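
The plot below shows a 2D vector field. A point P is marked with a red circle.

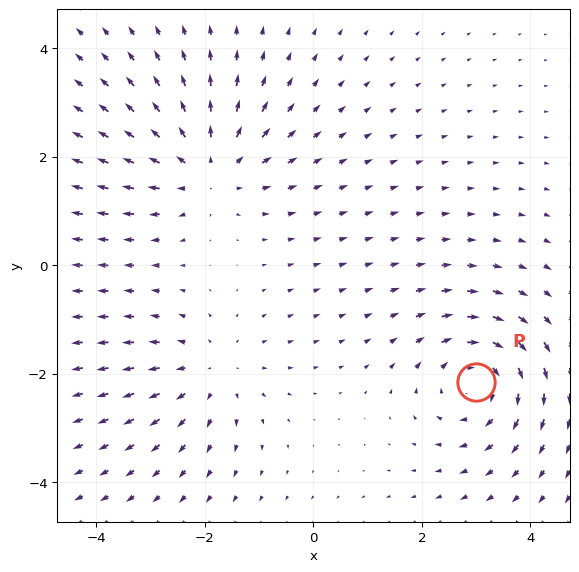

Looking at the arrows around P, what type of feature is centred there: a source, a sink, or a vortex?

At P (3.0, -2.2) the arrows circulate clockwise. Divergence ≈0, curl about -5 — near-zero divergence with nonzero curl is a vortex.

vortex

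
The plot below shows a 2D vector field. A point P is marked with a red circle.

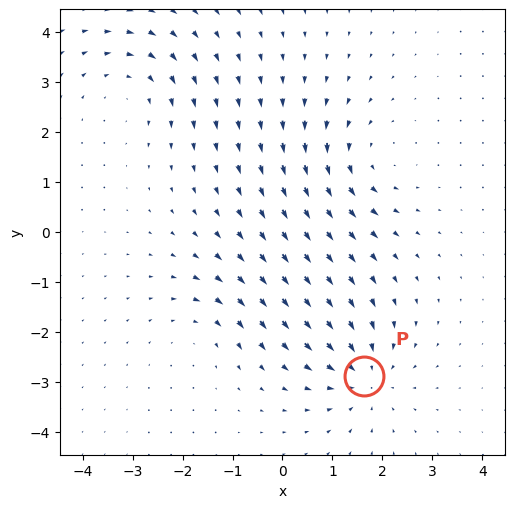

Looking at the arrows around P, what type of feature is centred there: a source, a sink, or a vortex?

sink

At P (1.6, -2.9) the arrows converge inward. Divergence about -5, curl ≈0 — negative divergence with near-zero curl is a sink.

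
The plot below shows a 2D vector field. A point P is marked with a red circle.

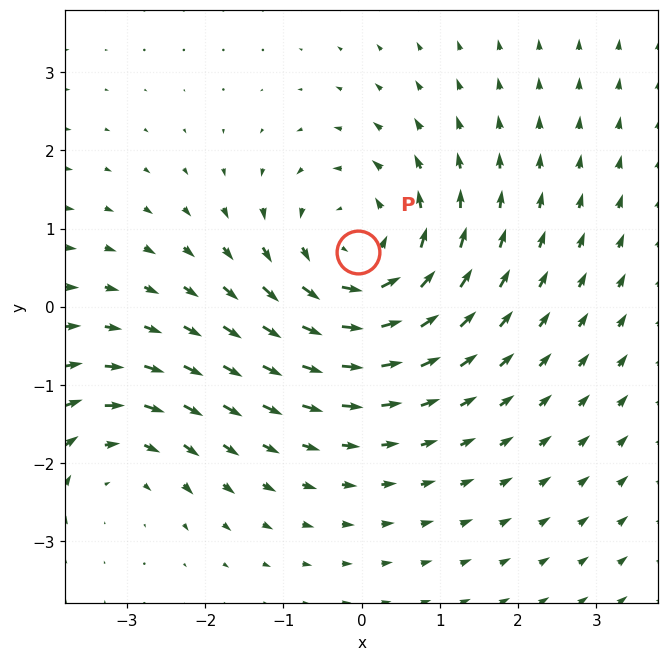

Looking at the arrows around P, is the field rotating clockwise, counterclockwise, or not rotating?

Near P at (-0.0, 0.7) the arrows circulate counterclockwise. The curl (z-component) there is about +3; positive curl means counterclockwise rotation.

counterclockwise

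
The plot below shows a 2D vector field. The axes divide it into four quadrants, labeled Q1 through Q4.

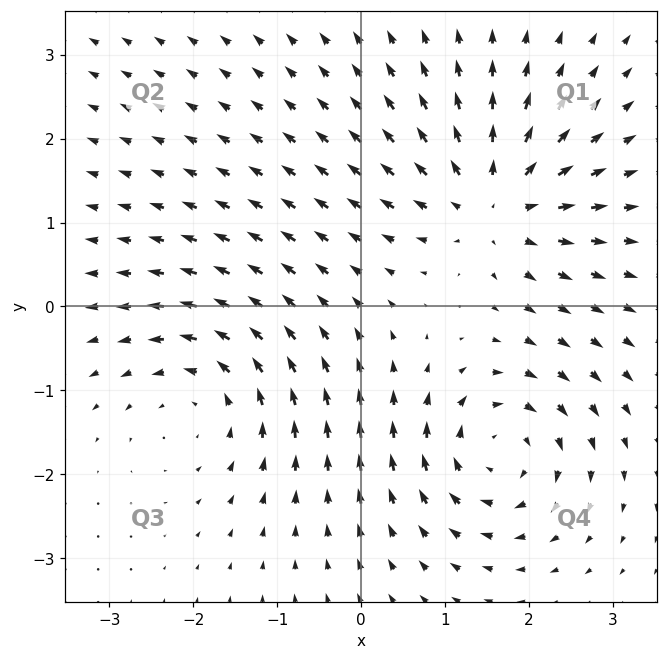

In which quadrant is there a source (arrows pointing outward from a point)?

Q1

The source sits at approximately (1.6, 1.2), which lies in quadrant Q1. The divergence there is about +5, positive as expected for a source.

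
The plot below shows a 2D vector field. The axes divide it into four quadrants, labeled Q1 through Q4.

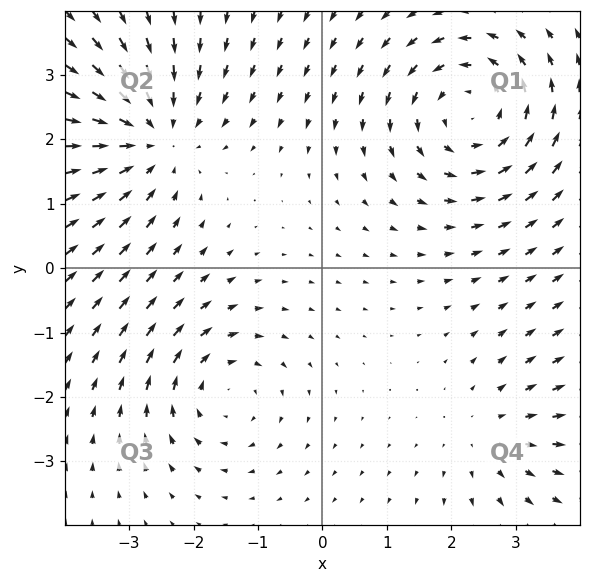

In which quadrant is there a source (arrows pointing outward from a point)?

The source sits at approximately (2.6, -2.6), which lies in quadrant Q4. The divergence there is about +2, positive as expected for a source.

Q4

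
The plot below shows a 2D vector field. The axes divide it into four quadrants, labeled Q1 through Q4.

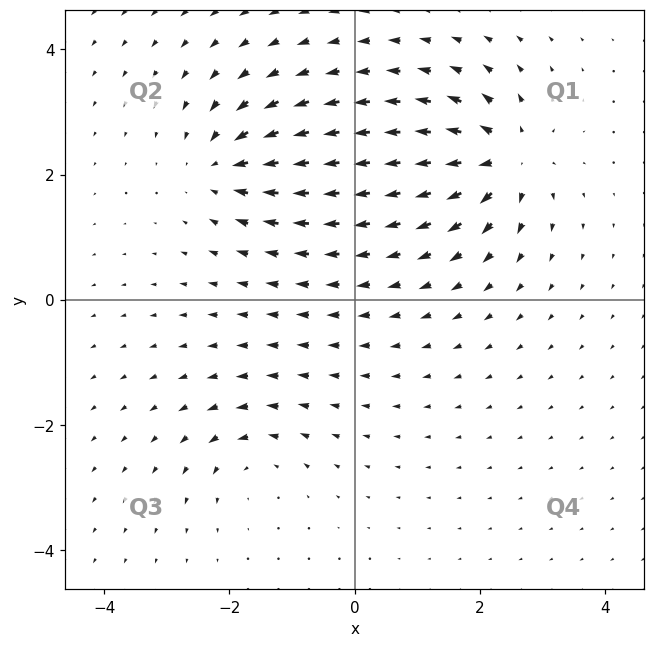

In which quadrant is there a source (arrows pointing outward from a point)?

Q1

The source sits at approximately (2.4, 2.3), which lies in quadrant Q1. The divergence there is about +7, positive as expected for a source.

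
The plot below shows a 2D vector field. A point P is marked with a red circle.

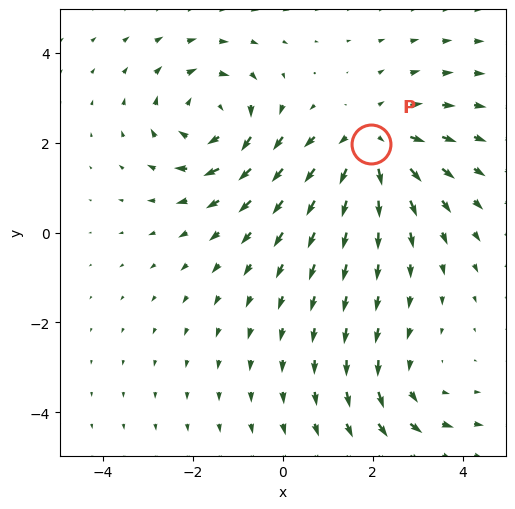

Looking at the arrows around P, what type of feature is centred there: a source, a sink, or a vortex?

At P (2.0, 2.0) the arrows spread outward. Divergence about +4, curl ≈0 — positive divergence with near-zero curl is a source.

source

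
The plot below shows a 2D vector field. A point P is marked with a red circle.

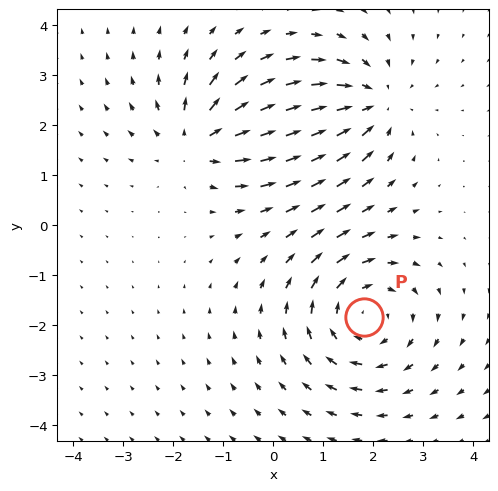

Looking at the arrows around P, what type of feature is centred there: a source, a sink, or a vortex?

At P (1.8, -1.9) the arrows circulate clockwise. Divergence ≈0, curl about -3 — near-zero divergence with nonzero curl is a vortex.

vortex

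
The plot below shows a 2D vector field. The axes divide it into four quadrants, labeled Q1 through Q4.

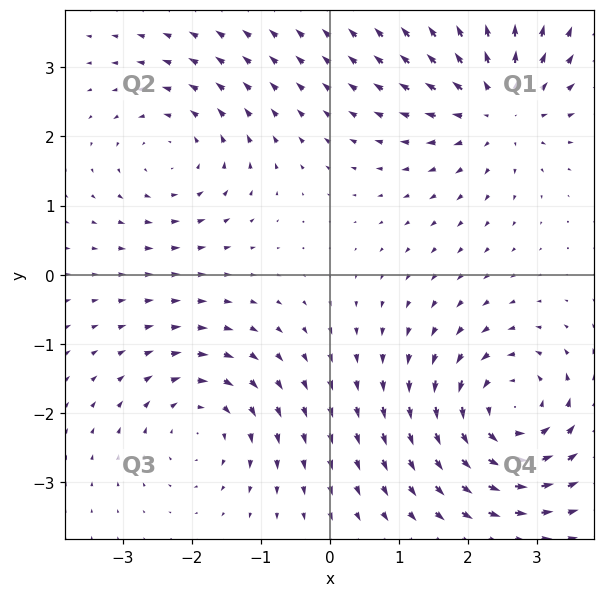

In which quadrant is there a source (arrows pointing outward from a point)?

The source sits at approximately (2.4, 2.4), which lies in quadrant Q1. The divergence there is about +4, positive as expected for a source.

Q1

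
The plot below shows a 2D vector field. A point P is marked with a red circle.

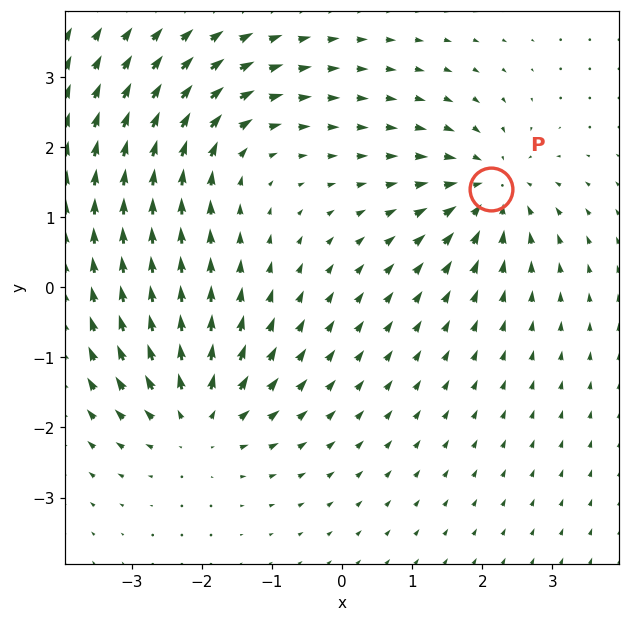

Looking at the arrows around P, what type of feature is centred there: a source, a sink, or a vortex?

sink

At P (2.1, 1.4) the arrows converge inward. Divergence about -4, curl ≈0 — negative divergence with near-zero curl is a sink.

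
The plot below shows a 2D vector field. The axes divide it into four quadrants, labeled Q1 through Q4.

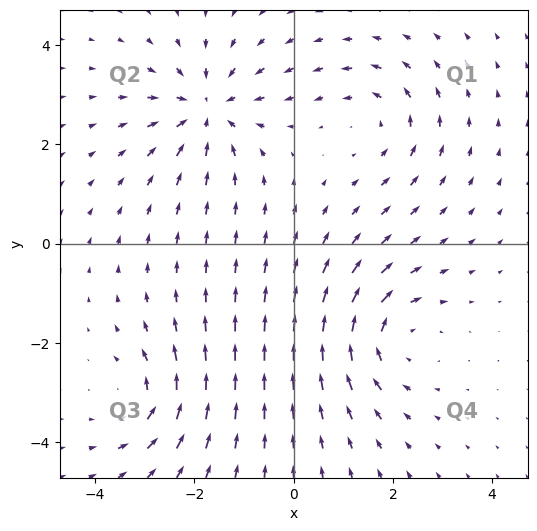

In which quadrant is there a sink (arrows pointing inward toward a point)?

The sink sits at approximately (-1.7, 2.7), which lies in quadrant Q2. The divergence there is about -5, negative as expected for a sink.

Q2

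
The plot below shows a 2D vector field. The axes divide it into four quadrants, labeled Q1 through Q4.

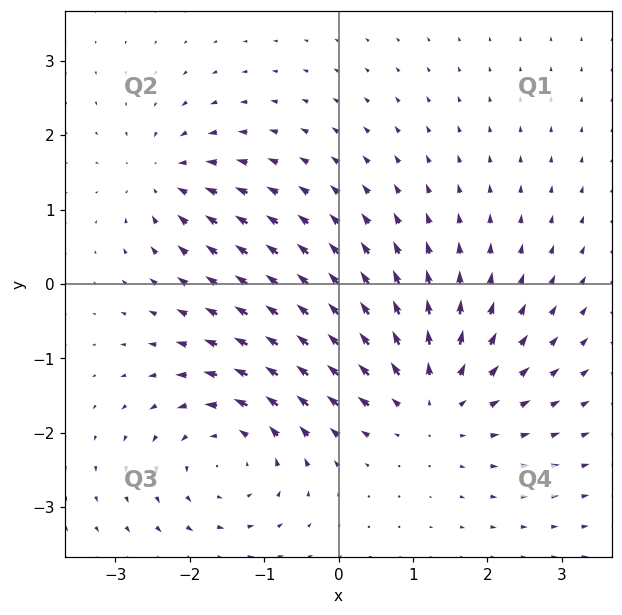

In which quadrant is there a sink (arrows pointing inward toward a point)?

The sink sits at approximately (-2.3, 1.4), which lies in quadrant Q2. The divergence there is about -4, negative as expected for a sink.

Q2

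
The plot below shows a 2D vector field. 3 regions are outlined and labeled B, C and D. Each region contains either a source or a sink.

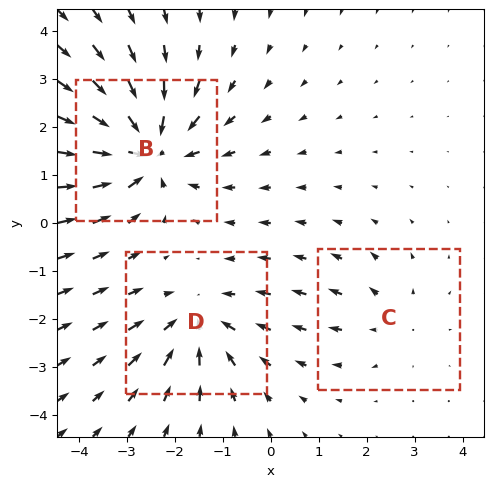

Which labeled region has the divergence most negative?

B

Divergence at each region's feature centre — B: about -5, C: about +2, D: about -3. Region B is most negative.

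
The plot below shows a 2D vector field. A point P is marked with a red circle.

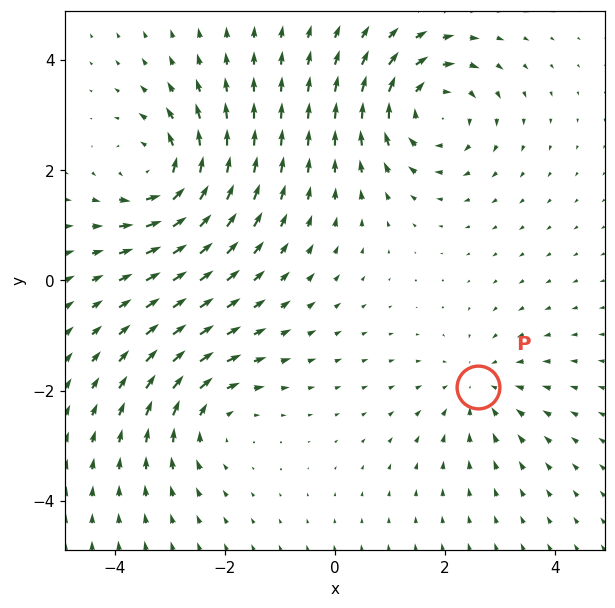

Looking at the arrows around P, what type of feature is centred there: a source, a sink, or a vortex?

At P (2.6, -1.9) the arrows converge inward. Divergence about -2, curl ≈0 — negative divergence with near-zero curl is a sink.

sink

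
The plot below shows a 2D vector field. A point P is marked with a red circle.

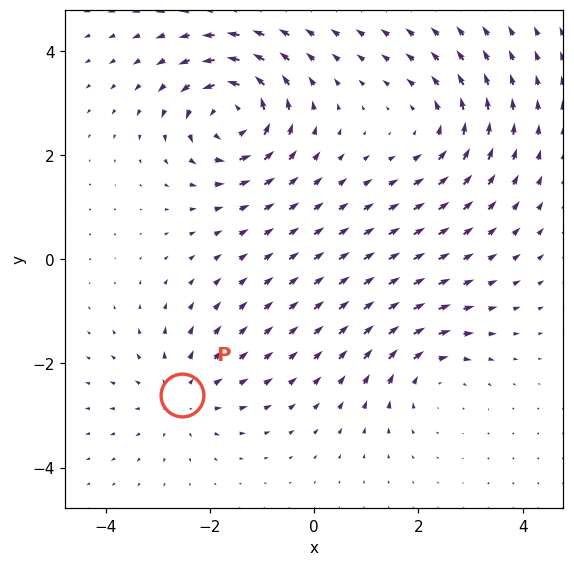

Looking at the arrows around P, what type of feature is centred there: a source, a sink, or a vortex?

source

At P (-2.5, -2.6) the arrows spread outward. Divergence about +3, curl ≈0 — positive divergence with near-zero curl is a source.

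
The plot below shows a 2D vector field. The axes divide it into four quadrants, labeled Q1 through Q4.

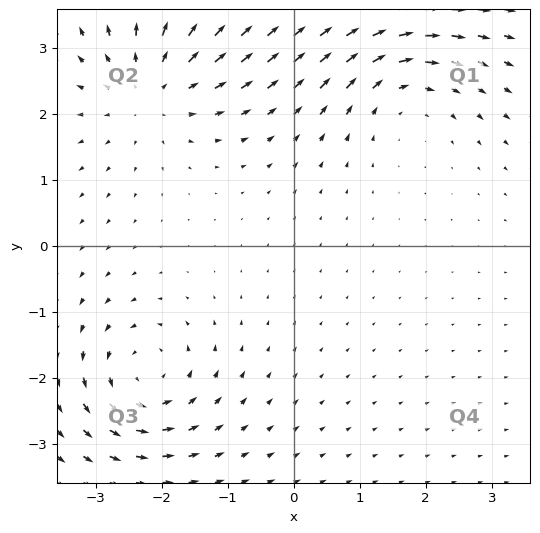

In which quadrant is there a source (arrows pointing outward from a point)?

The source sits at approximately (-2.1, 2.4), which lies in quadrant Q2. The divergence there is about +3, positive as expected for a source.

Q2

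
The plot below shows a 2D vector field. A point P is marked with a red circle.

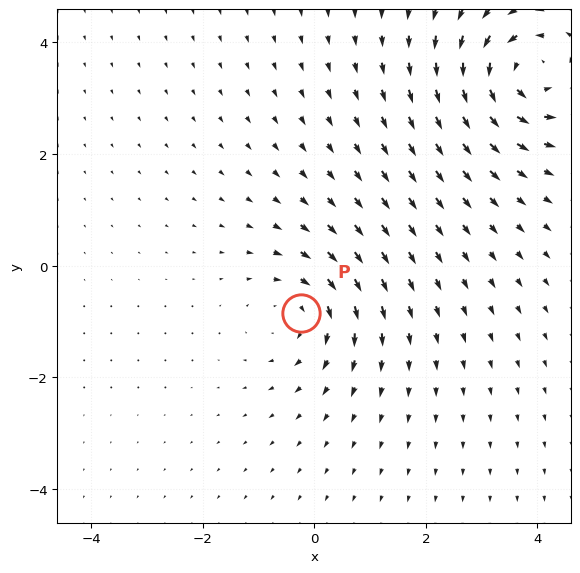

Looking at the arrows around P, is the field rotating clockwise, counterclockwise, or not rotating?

clockwise

Near P at (-0.2, -0.8) the arrows circulate clockwise. The curl (z-component) there is about -4; negative curl means clockwise rotation.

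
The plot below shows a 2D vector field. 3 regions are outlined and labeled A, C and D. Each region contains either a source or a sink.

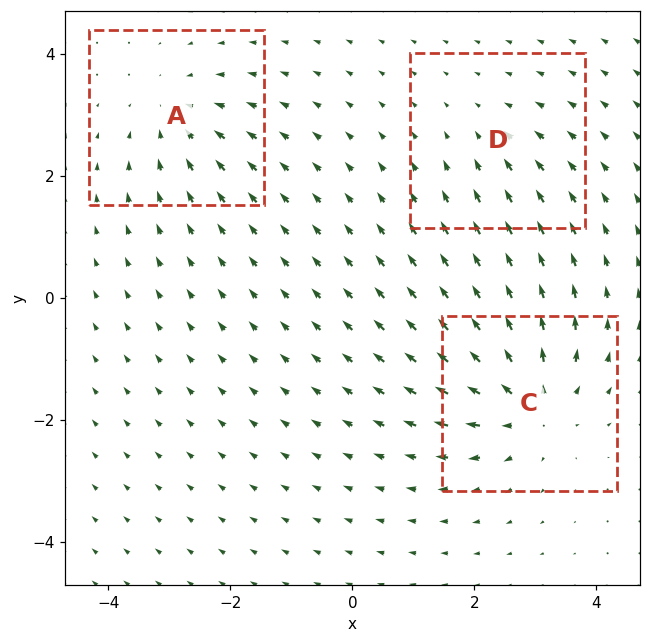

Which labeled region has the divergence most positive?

C

Divergence at each region's feature centre — A: about -3, C: about +5, D: about -2. Region C is most positive.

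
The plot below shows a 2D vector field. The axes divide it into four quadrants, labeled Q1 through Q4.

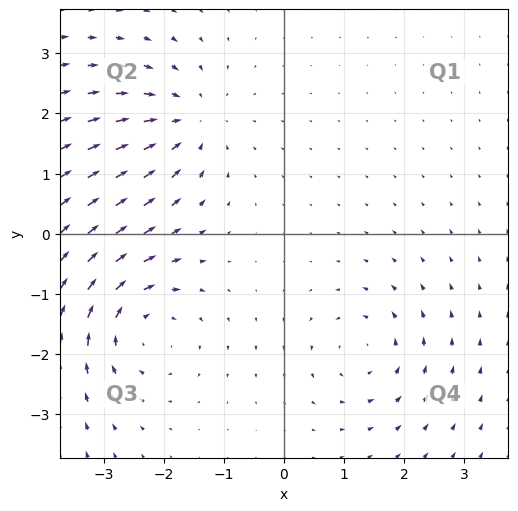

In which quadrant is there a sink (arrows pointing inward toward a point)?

The sink sits at approximately (-1.6, 1.9), which lies in quadrant Q2. The divergence there is about -4, negative as expected for a sink.

Q2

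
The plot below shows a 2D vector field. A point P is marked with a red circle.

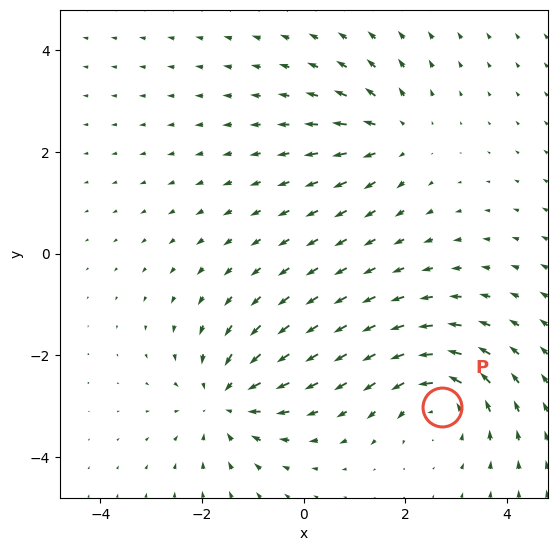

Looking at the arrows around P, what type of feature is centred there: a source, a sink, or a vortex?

At P (2.7, -3.0) the arrows circulate counterclockwise. Divergence ≈0, curl about +4 — near-zero divergence with nonzero curl is a vortex.

vortex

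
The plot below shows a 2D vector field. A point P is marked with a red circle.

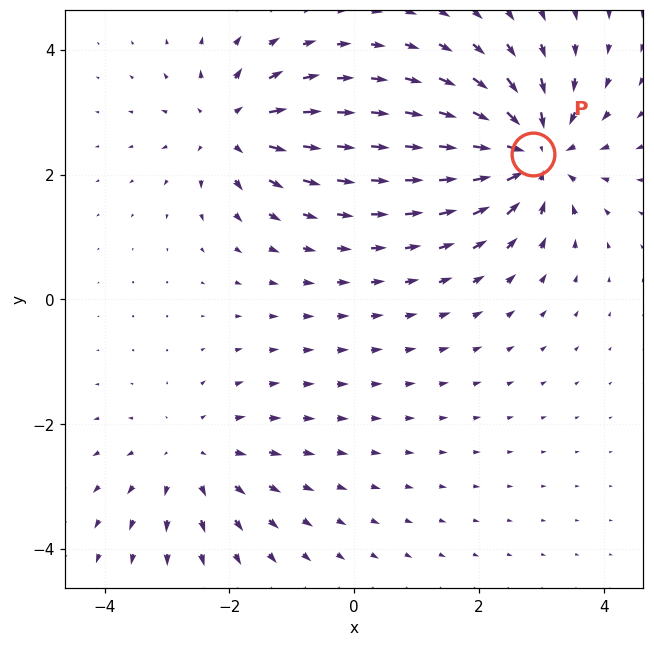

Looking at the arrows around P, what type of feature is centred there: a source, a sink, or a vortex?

At P (2.9, 2.3) the arrows converge inward. Divergence about -6, curl ≈0 — negative divergence with near-zero curl is a sink.

sink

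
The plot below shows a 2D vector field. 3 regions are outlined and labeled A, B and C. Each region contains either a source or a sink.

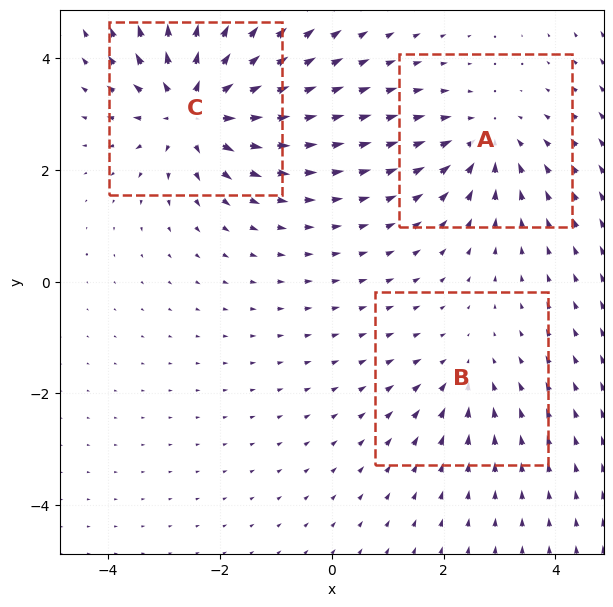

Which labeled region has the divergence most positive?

Divergence at each region's feature centre — A: about -3, B: about -2, C: about +5. Region C is most positive.

C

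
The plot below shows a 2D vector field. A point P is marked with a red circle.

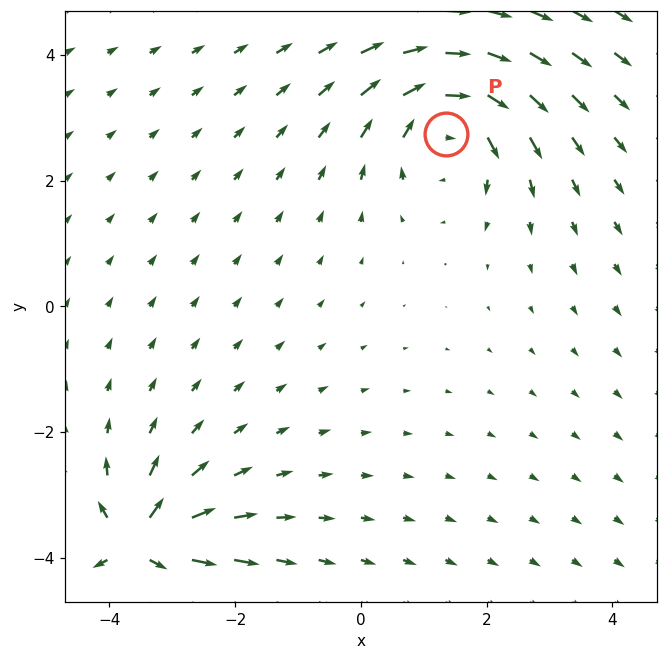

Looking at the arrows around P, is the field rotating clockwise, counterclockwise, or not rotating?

Near P at (1.3, 2.7) the arrows circulate clockwise. The curl (z-component) there is about -5; negative curl means clockwise rotation.

clockwise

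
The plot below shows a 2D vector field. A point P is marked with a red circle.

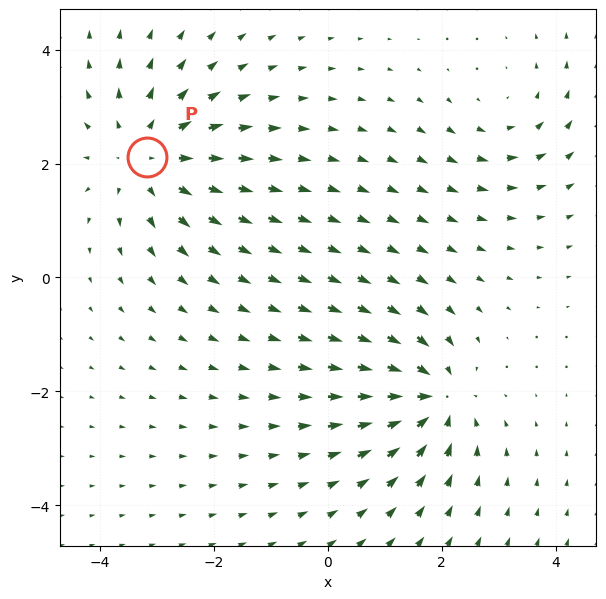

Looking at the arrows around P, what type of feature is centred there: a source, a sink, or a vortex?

At P (-3.2, 2.1) the arrows spread outward. Divergence about +4, curl ≈0 — positive divergence with near-zero curl is a source.

source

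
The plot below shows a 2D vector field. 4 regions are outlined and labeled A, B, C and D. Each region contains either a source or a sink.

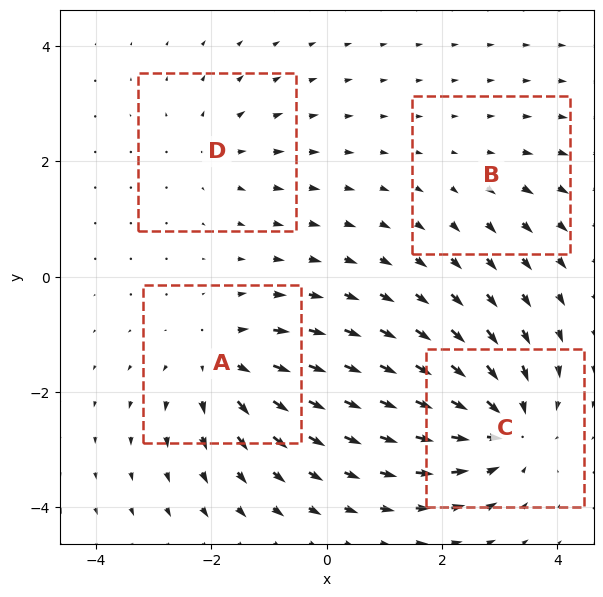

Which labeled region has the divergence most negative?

Divergence at each region's feature centre — A: about +5, B: about +2, C: about -6, D: about +3. Region C is most negative.

C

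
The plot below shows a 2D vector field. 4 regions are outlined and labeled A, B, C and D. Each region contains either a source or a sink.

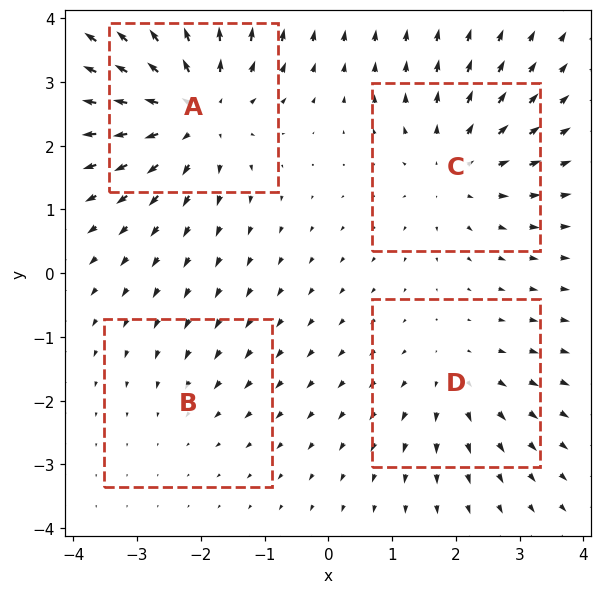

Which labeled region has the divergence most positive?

Divergence at each region's feature centre — A: about +6, B: about -2, C: about +4, D: about +3. Region A is most positive.

A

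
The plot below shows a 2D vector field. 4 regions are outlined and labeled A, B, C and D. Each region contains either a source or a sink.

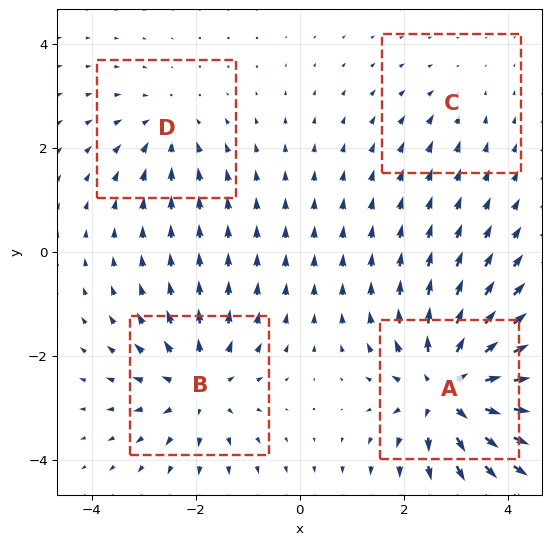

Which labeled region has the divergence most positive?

Divergence at each region's feature centre — A: about +8, B: about +5, C: about -2, D: about -3. Region A is most positive.

A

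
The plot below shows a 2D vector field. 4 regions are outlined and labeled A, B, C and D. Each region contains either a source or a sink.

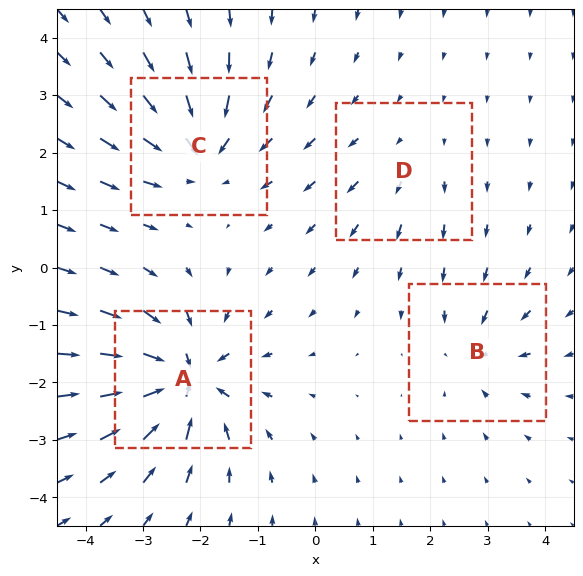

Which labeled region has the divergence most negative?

A

Divergence at each region's feature centre — A: about -9, B: about -4, C: about -6, D: about +2. Region A is most negative.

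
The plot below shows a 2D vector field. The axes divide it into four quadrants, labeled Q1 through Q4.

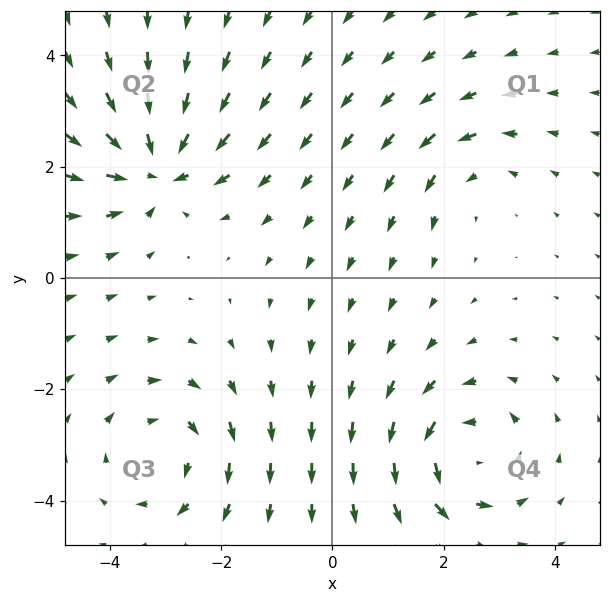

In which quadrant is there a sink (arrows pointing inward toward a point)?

The sink sits at approximately (-3.2, 2.0), which lies in quadrant Q2. The divergence there is about -6, negative as expected for a sink.

Q2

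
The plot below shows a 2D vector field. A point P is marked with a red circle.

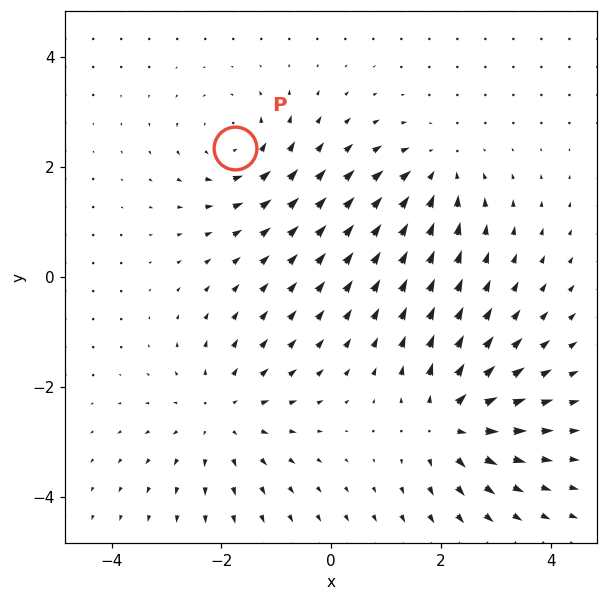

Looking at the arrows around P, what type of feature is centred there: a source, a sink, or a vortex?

vortex

At P (-1.8, 2.3) the arrows circulate counterclockwise. Divergence ≈0, curl about +4 — near-zero divergence with nonzero curl is a vortex.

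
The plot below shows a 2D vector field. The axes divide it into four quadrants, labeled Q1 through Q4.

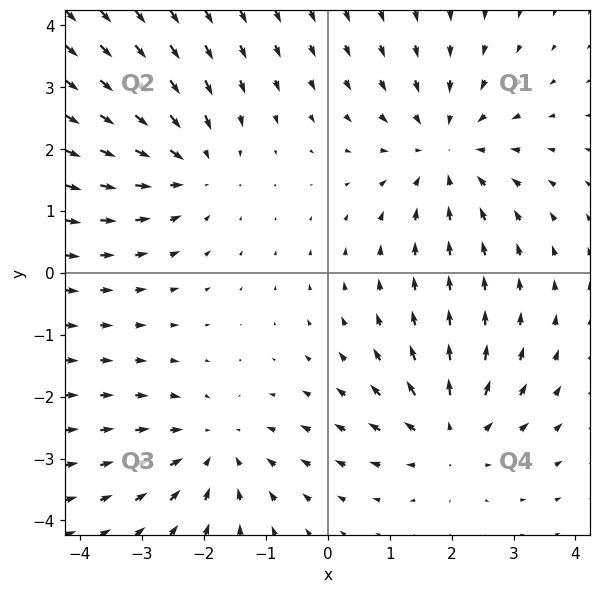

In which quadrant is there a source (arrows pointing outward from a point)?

The source sits at approximately (2.0, -2.6), which lies in quadrant Q4. The divergence there is about +4, positive as expected for a source.

Q4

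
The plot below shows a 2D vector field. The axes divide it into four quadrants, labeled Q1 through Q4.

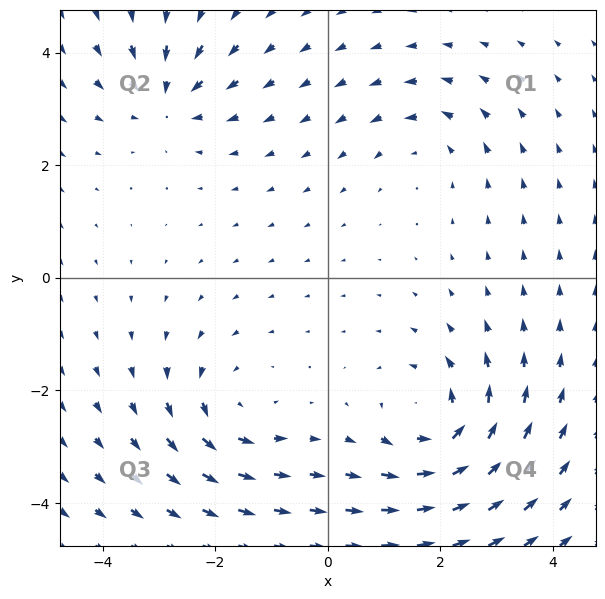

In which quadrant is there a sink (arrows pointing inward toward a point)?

The sink sits at approximately (-2.9, 3.2), which lies in quadrant Q2. The divergence there is about -4, negative as expected for a sink.

Q2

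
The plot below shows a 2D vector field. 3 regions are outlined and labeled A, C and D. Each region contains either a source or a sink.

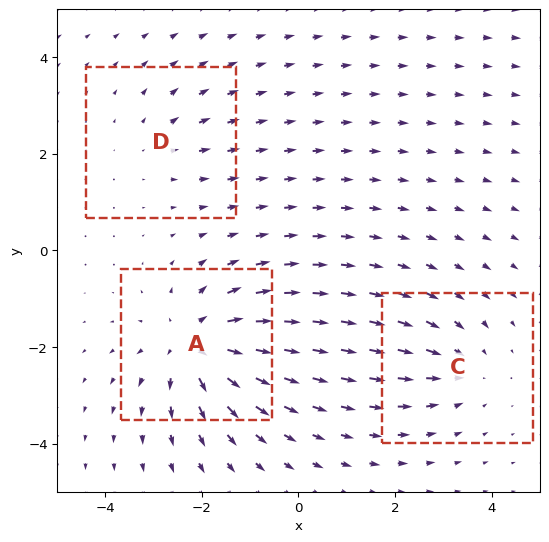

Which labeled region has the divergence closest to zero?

D

Divergence at each region's feature centre — A: about +5, C: about -3, D: about +2. Region D is closest to zero.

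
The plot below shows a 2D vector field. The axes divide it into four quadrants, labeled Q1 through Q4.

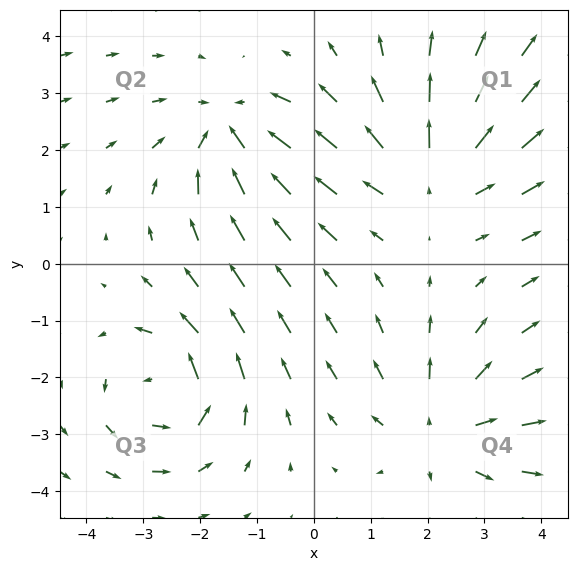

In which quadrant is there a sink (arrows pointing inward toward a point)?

The sink sits at approximately (-1.5, 2.3), which lies in quadrant Q2. The divergence there is about -4, negative as expected for a sink.

Q2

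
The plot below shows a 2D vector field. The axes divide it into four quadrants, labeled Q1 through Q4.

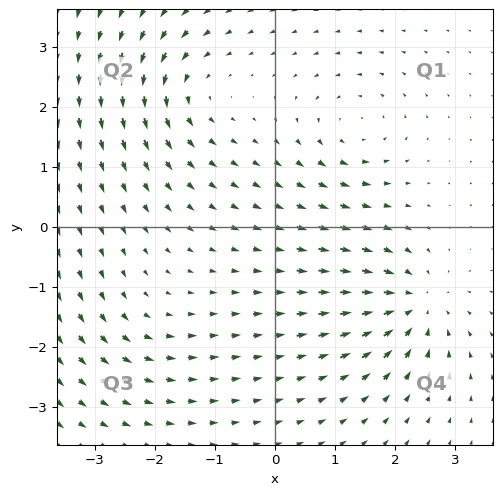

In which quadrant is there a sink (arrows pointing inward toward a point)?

The sink sits at approximately (2.3, -1.3), which lies in quadrant Q4. The divergence there is about -6, negative as expected for a sink.

Q4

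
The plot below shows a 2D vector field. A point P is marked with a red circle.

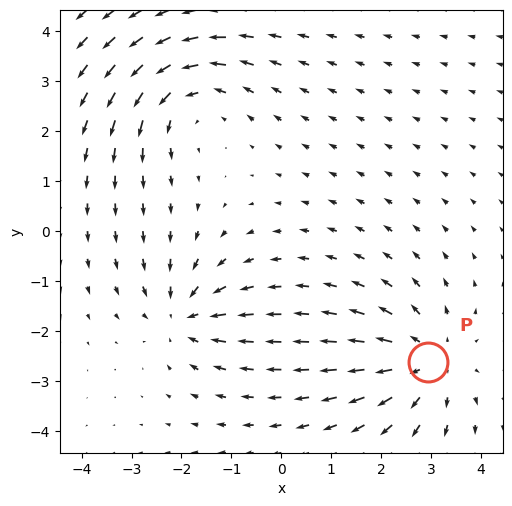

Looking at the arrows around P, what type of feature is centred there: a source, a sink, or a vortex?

source

At P (2.9, -2.6) the arrows spread outward. Divergence about +3, curl ≈0 — positive divergence with near-zero curl is a source.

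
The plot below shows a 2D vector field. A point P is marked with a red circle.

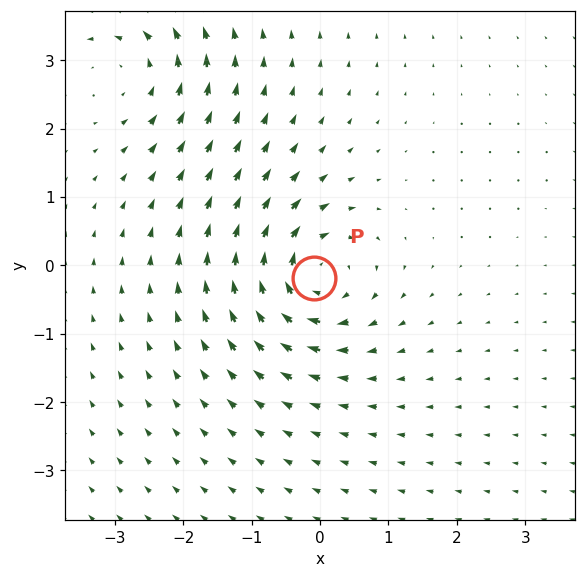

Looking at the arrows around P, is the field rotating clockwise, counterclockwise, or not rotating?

clockwise

Near P at (-0.1, -0.2) the arrows circulate clockwise. The curl (z-component) there is about -4; negative curl means clockwise rotation.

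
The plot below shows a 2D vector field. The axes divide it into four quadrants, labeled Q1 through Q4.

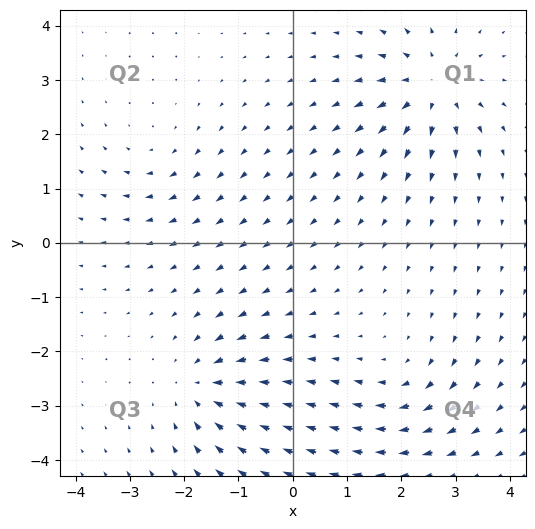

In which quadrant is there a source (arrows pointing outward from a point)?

The source sits at approximately (2.6, 2.9), which lies in quadrant Q1. The divergence there is about +5, positive as expected for a source.

Q1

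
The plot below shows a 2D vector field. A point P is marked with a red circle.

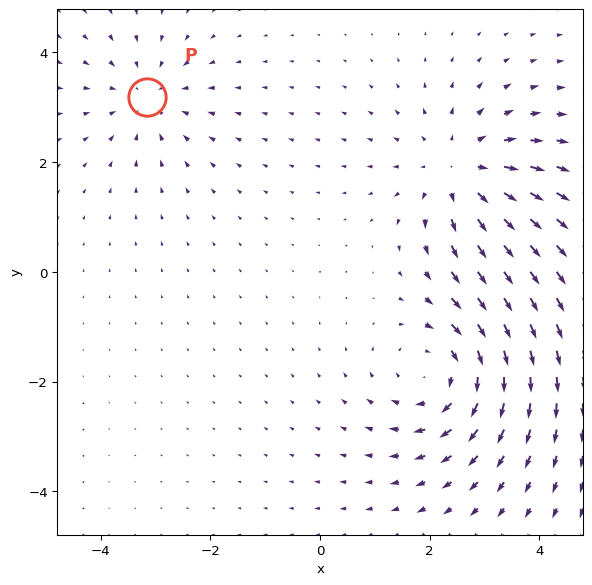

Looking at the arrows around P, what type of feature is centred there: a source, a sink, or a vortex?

sink

At P (-3.2, 3.2) the arrows converge inward. Divergence about -3, curl ≈0 — negative divergence with near-zero curl is a sink.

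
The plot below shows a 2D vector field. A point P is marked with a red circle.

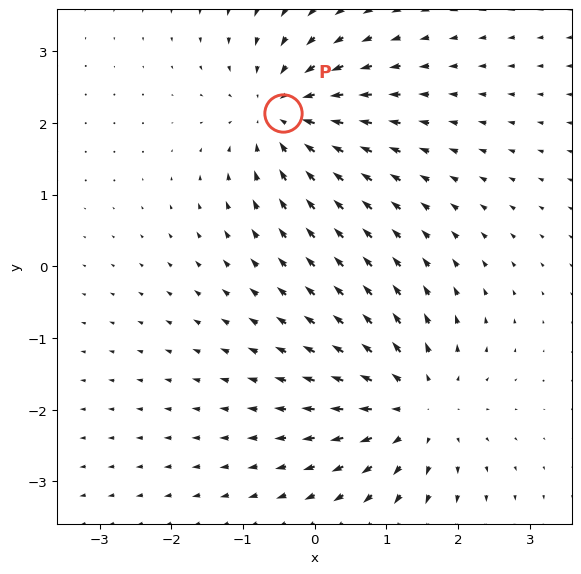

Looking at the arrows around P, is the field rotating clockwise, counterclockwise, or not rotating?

Near P at (-0.4, 2.1) the arrows show no circulation. The curl there is ≈0.

not rotating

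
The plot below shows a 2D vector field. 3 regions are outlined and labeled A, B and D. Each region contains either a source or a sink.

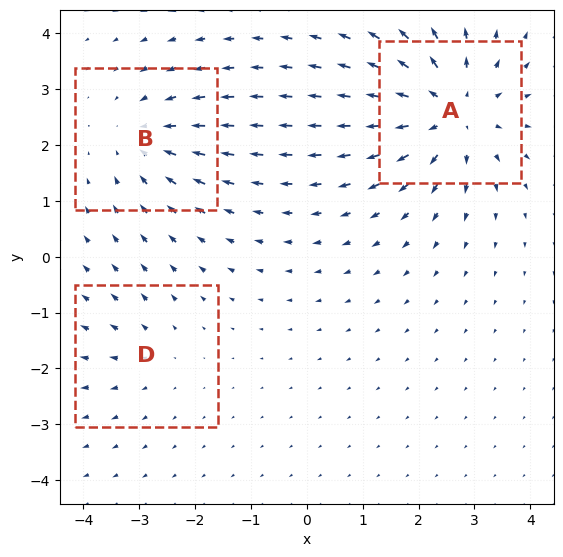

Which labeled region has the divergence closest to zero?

Divergence at each region's feature centre — A: about +4, B: about -3, D: about +2. Region D is closest to zero.

D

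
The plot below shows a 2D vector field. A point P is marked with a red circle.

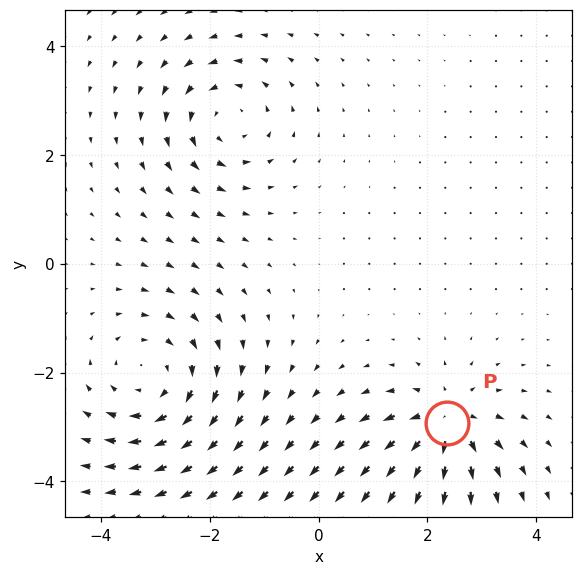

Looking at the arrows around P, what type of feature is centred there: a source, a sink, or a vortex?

source

At P (2.4, -2.9) the arrows spread outward. Divergence about +5, curl ≈0 — positive divergence with near-zero curl is a source.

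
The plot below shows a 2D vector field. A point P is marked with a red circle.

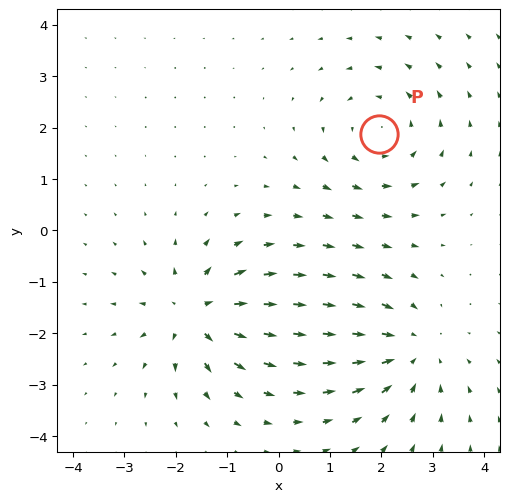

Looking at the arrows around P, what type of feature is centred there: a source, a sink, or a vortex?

vortex

At P (2.0, 1.9) the arrows circulate counterclockwise. Divergence ≈0, curl about +4 — near-zero divergence with nonzero curl is a vortex.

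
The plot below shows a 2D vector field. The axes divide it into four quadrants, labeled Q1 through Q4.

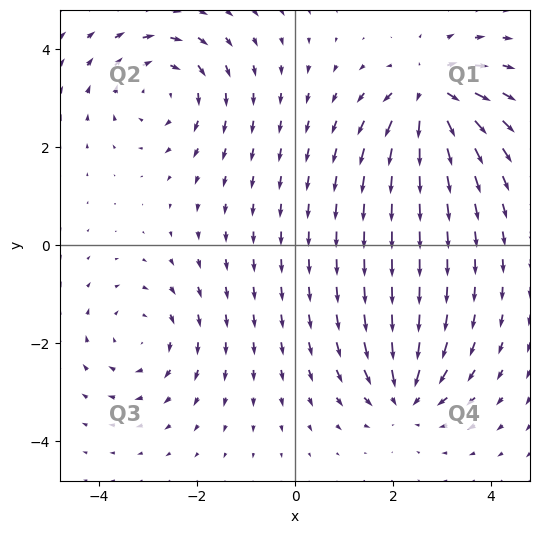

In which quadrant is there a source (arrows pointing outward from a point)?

Q1

The source sits at approximately (2.8, 3.1), which lies in quadrant Q1. The divergence there is about +7, positive as expected for a source.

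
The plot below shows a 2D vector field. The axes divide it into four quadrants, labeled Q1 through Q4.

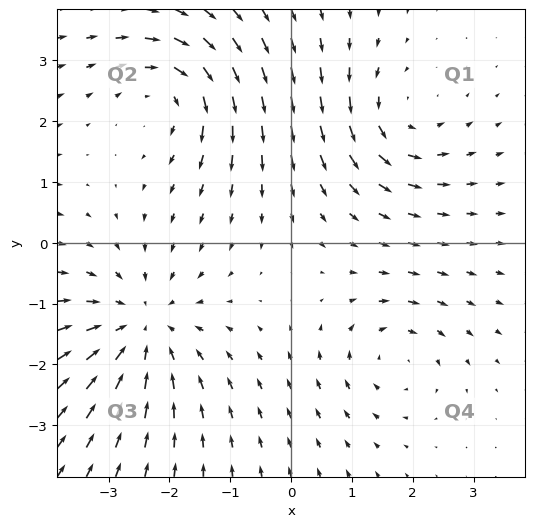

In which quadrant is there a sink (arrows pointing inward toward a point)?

The sink sits at approximately (-2.5, -1.4), which lies in quadrant Q3. The divergence there is about -4, negative as expected for a sink.

Q3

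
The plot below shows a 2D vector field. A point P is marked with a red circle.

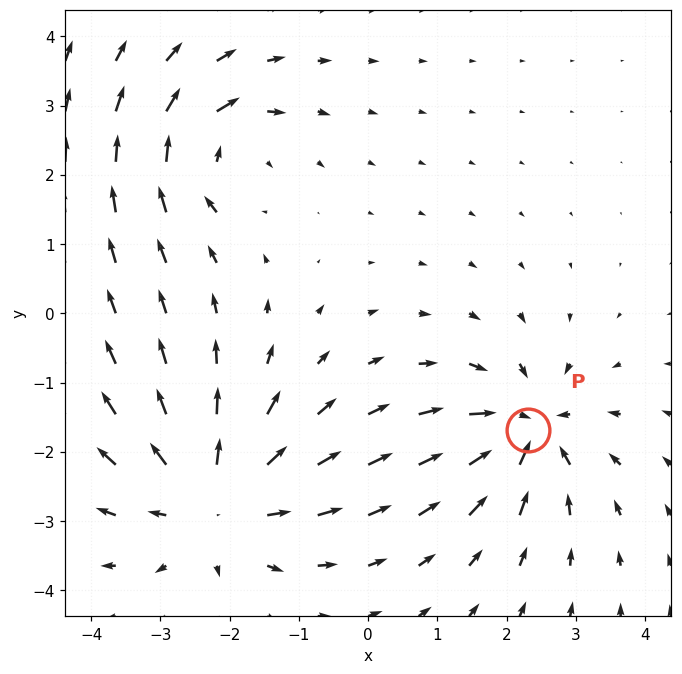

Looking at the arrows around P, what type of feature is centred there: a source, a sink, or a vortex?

At P (2.3, -1.7) the arrows converge inward. Divergence about -5, curl ≈0 — negative divergence with near-zero curl is a sink.

sink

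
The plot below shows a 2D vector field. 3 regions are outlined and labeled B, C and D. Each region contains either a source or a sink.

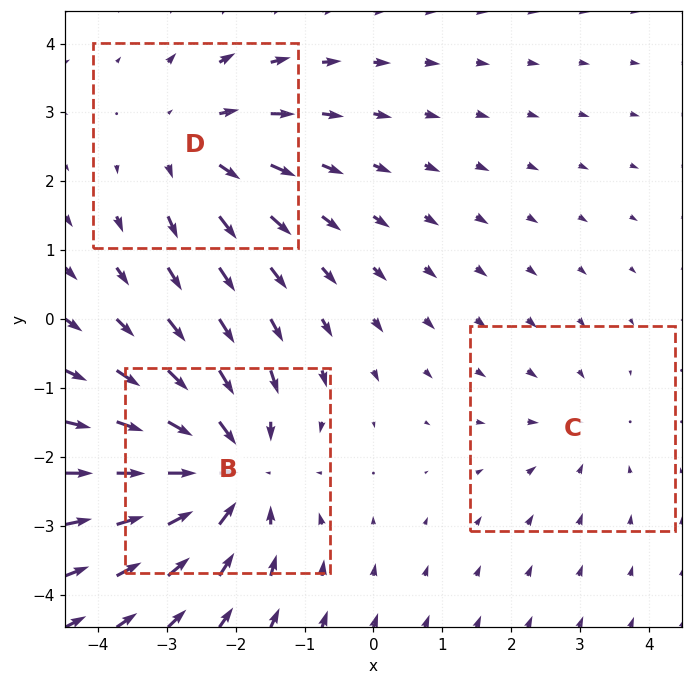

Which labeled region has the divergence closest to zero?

C

Divergence at each region's feature centre — B: about -4, C: about -2, D: about +3. Region C is closest to zero.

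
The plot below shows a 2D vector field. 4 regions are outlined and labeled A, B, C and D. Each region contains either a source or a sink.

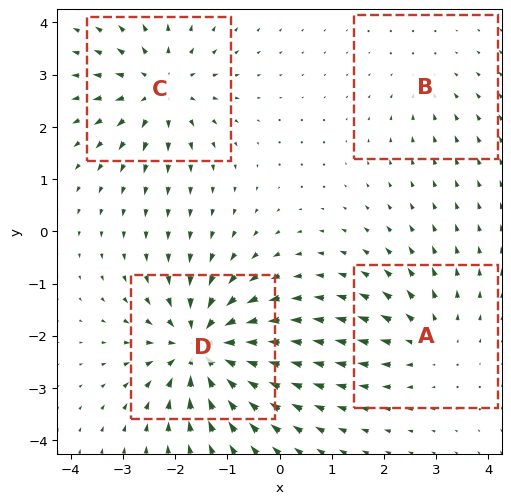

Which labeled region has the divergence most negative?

Divergence at each region's feature centre — A: about +4, B: about -2, C: about +6, D: about -8. Region D is most negative.

D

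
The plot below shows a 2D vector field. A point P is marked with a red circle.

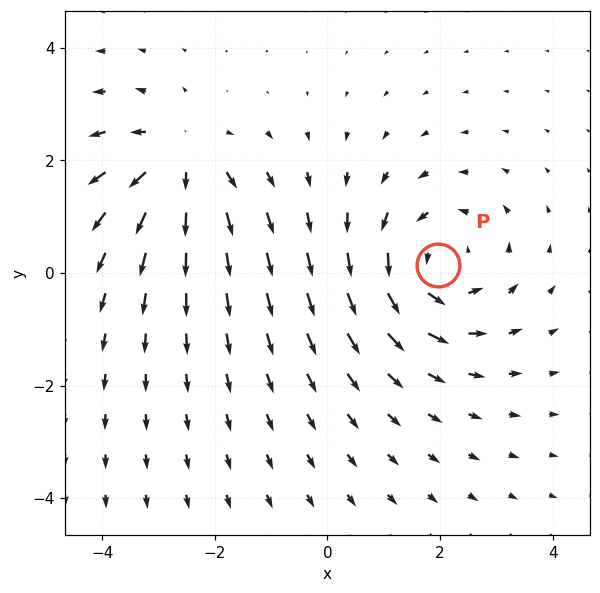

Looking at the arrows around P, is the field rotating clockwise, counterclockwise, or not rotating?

counterclockwise

Near P at (2.0, 0.1) the arrows circulate counterclockwise. The curl (z-component) there is about +3; positive curl means counterclockwise rotation.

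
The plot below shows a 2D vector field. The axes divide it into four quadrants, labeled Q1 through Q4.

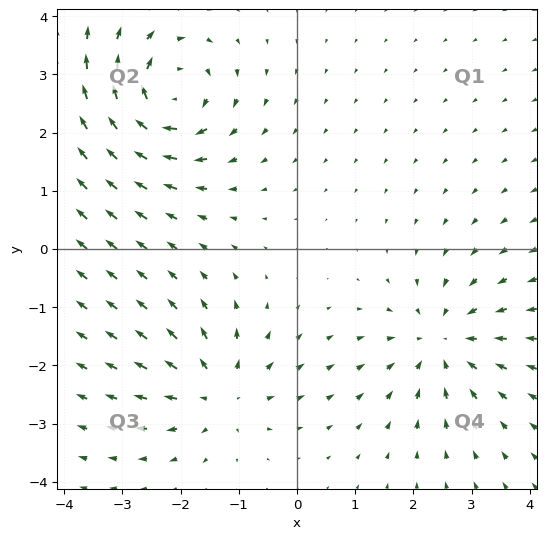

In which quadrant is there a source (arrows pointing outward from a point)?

The source sits at approximately (-1.3, -2.5), which lies in quadrant Q3. The divergence there is about +4, positive as expected for a source.

Q3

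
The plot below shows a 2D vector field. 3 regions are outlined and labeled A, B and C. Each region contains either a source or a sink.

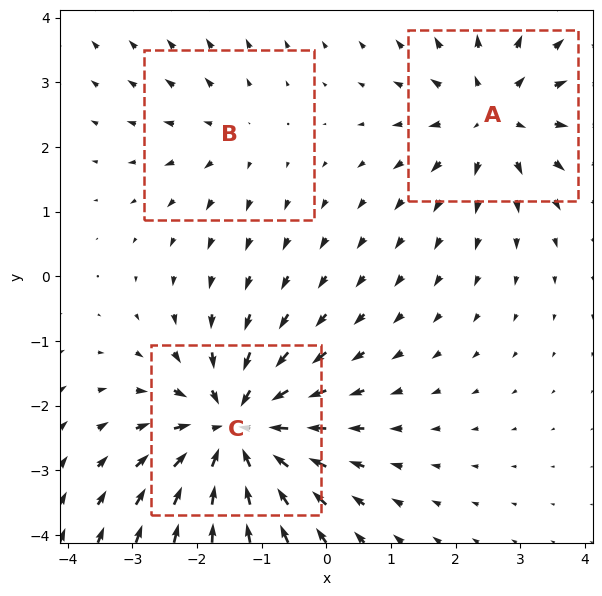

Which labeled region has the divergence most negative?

C

Divergence at each region's feature centre — A: about +4, B: about +2, C: about -5. Region C is most negative.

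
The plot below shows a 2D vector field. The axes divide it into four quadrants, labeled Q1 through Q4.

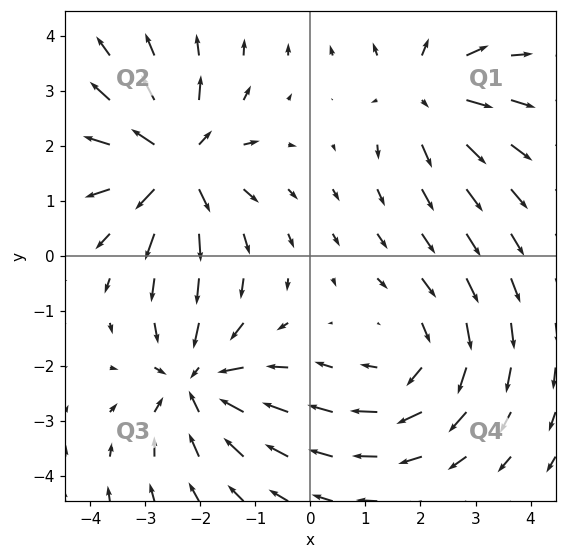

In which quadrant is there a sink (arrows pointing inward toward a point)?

The sink sits at approximately (-2.1, -2.3), which lies in quadrant Q3. The divergence there is about -5, negative as expected for a sink.

Q3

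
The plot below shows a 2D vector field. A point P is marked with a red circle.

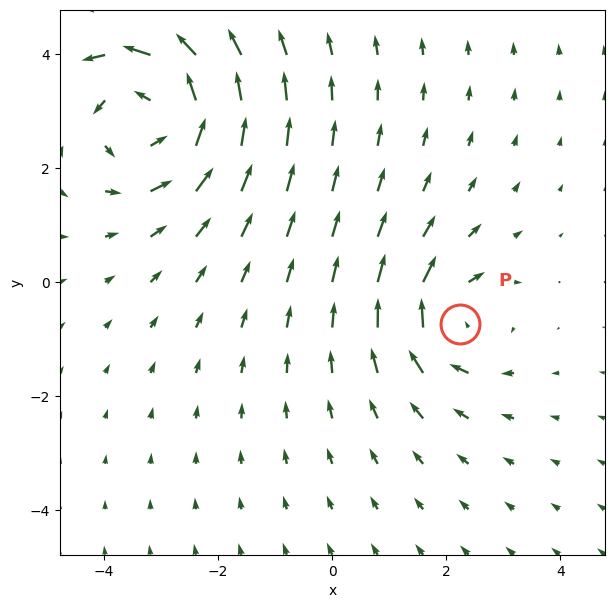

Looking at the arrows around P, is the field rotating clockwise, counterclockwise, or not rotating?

clockwise

Near P at (2.2, -0.7) the arrows circulate clockwise. The curl (z-component) there is about -4; negative curl means clockwise rotation.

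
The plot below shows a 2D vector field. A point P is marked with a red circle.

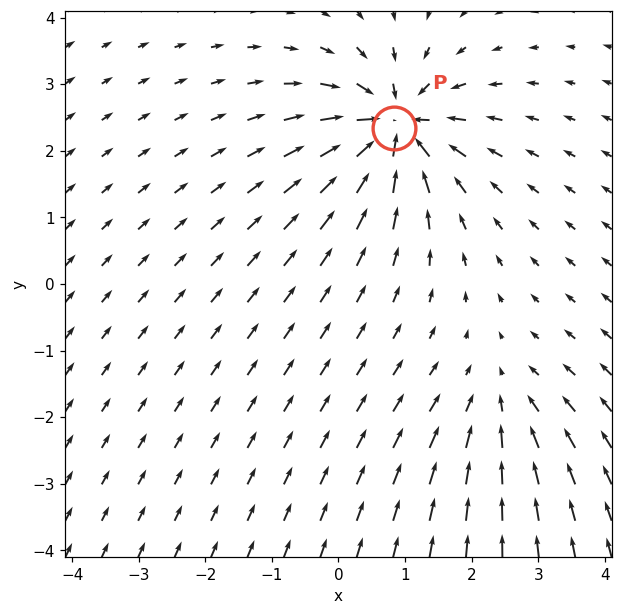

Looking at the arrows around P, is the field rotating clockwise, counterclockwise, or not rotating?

Near P at (0.8, 2.3) the arrows show no circulation. The curl there is ≈0.

not rotating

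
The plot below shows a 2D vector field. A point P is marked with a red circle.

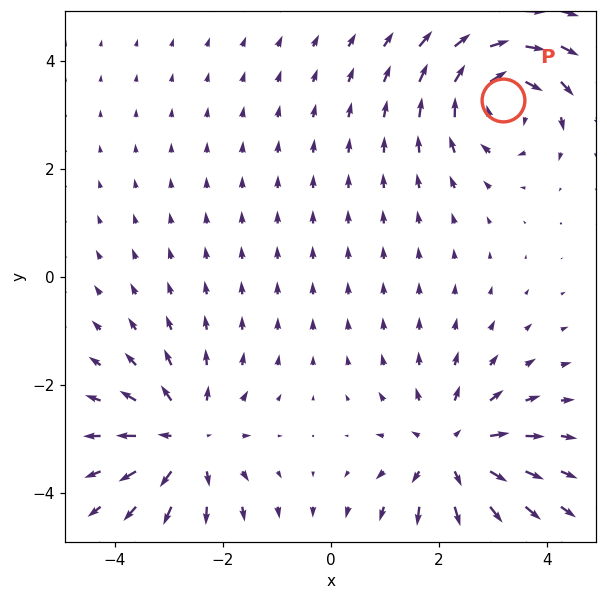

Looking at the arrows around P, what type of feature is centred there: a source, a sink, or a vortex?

vortex

At P (3.2, 3.3) the arrows circulate clockwise. Divergence ≈0, curl about -4 — near-zero divergence with nonzero curl is a vortex.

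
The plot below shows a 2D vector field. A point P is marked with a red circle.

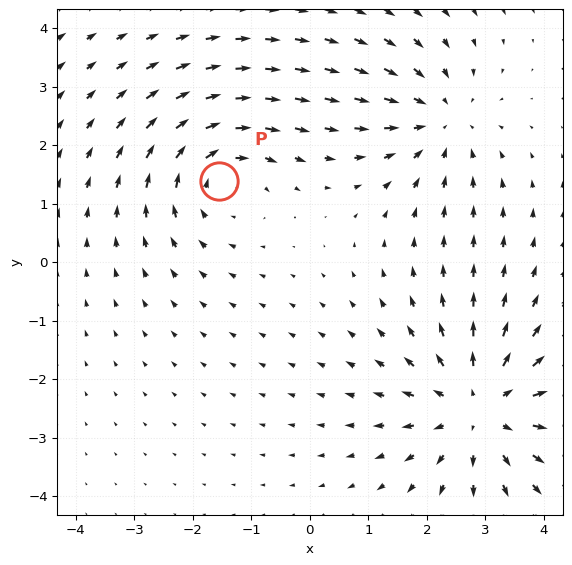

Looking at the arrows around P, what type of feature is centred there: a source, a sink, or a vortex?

vortex

At P (-1.5, 1.4) the arrows circulate clockwise. Divergence ≈0, curl about -3 — near-zero divergence with nonzero curl is a vortex.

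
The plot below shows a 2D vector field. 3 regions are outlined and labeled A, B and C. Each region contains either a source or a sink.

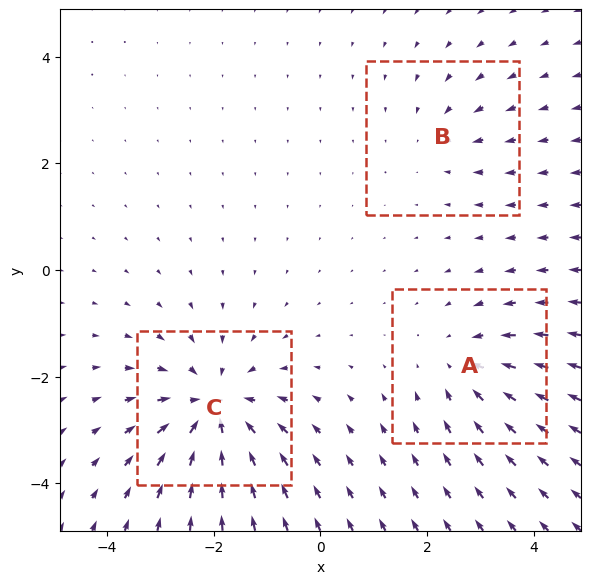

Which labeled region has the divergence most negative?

C

Divergence at each region's feature centre — A: about -3, B: about -2, C: about -5. Region C is most negative.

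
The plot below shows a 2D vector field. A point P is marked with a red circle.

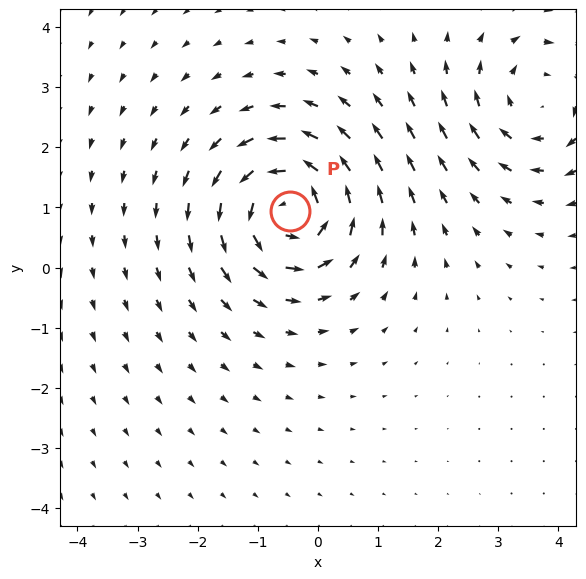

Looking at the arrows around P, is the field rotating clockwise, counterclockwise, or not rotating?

Near P at (-0.5, 0.9) the arrows circulate counterclockwise. The curl (z-component) there is about +5; positive curl means counterclockwise rotation.

counterclockwise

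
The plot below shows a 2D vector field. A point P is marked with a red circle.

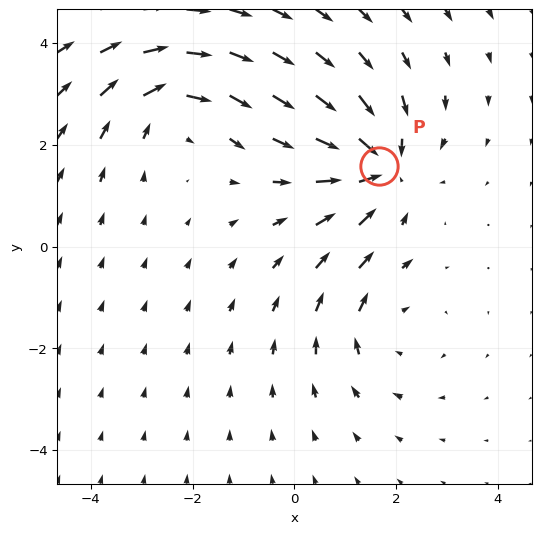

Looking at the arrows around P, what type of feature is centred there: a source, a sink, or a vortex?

At P (1.7, 1.6) the arrows converge inward. Divergence about -5, curl ≈0 — negative divergence with near-zero curl is a sink.

sink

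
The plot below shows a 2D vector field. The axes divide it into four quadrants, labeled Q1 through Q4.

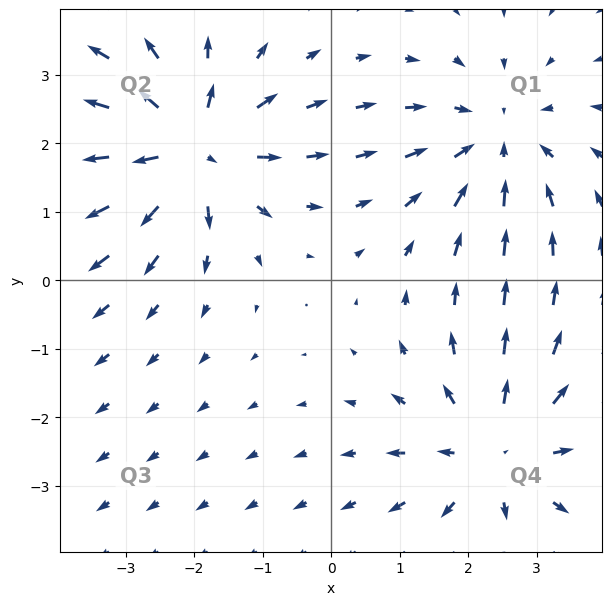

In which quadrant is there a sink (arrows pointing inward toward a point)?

Q1

The sink sits at approximately (2.4, 2.0), which lies in quadrant Q1. The divergence there is about -3, negative as expected for a sink.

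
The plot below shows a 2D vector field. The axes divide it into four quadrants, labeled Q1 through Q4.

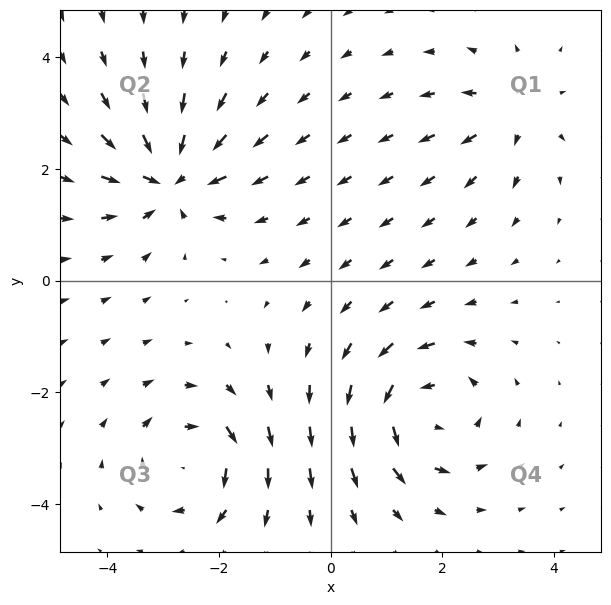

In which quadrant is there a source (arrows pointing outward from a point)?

Q1

The source sits at approximately (3.3, 3.0), which lies in quadrant Q1. The divergence there is about +4, positive as expected for a source.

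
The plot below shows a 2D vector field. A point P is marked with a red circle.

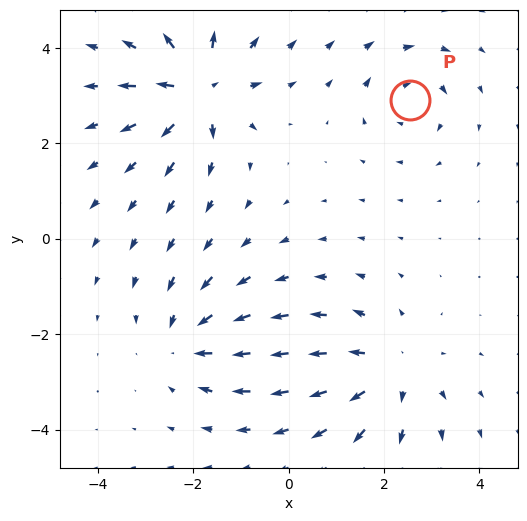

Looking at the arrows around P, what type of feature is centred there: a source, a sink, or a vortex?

vortex

At P (2.6, 2.9) the arrows circulate clockwise. Divergence ≈0, curl about -4 — near-zero divergence with nonzero curl is a vortex.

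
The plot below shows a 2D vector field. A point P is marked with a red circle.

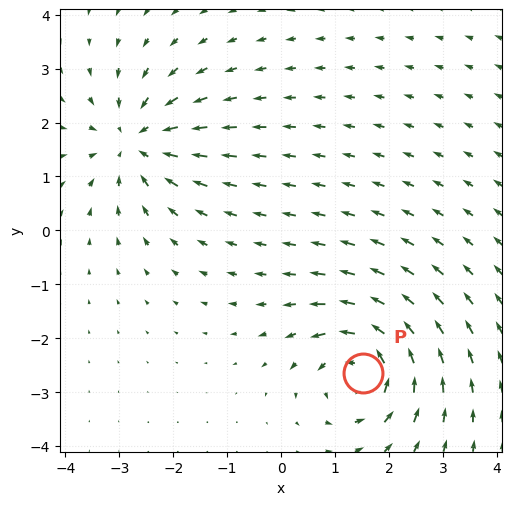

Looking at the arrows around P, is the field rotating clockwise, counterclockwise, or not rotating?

Near P at (1.5, -2.6) the arrows circulate counterclockwise. The curl (z-component) there is about +6; positive curl means counterclockwise rotation.

counterclockwise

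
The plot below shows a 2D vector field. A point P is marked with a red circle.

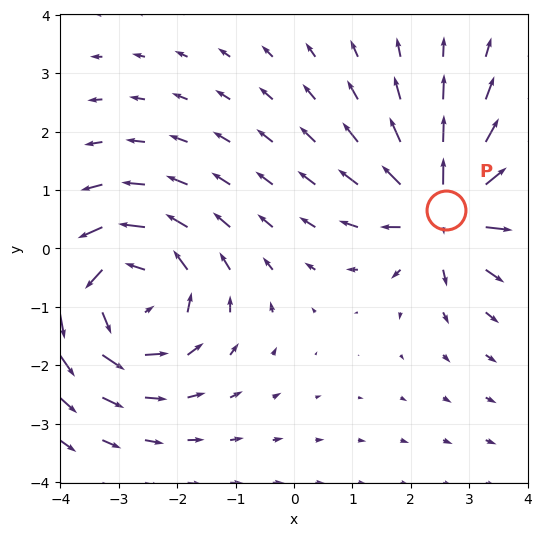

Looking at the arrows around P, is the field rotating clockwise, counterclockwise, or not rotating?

Near P at (2.6, 0.7) the arrows show no circulation. The curl there is ≈0.

not rotating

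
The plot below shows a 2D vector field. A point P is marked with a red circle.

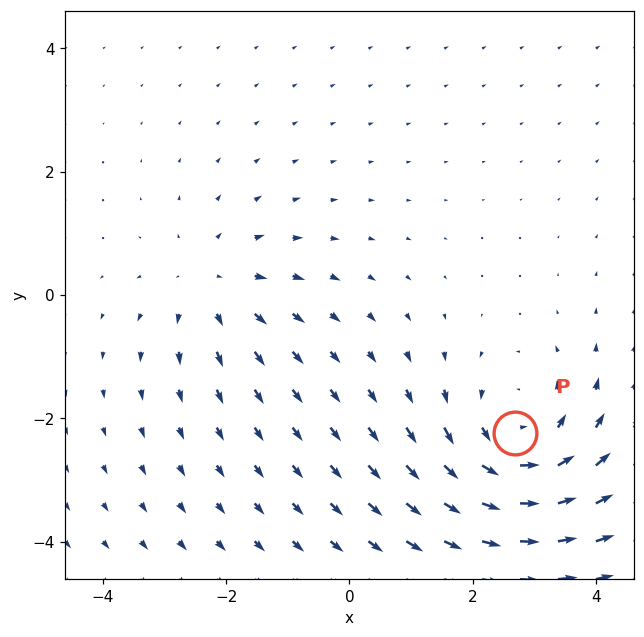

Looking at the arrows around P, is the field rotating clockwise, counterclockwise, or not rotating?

Near P at (2.7, -2.2) the arrows circulate counterclockwise. The curl (z-component) there is about +5; positive curl means counterclockwise rotation.

counterclockwise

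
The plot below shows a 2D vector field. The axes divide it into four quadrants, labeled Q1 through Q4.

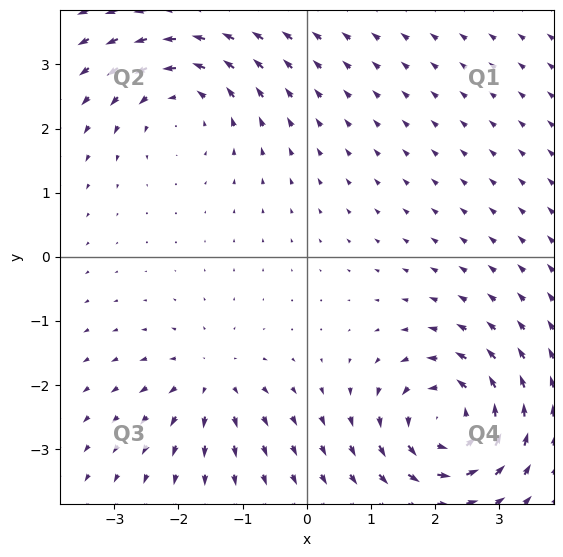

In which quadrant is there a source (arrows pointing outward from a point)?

Q3

The source sits at approximately (-1.5, -1.9), which lies in quadrant Q3. The divergence there is about +4, positive as expected for a source.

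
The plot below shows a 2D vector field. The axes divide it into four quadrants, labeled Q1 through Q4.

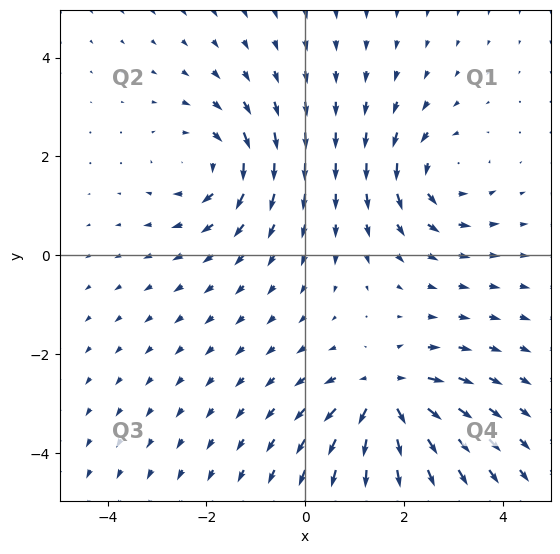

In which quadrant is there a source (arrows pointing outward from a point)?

Q4

The source sits at approximately (1.6, -2.9), which lies in quadrant Q4. The divergence there is about +6, positive as expected for a source.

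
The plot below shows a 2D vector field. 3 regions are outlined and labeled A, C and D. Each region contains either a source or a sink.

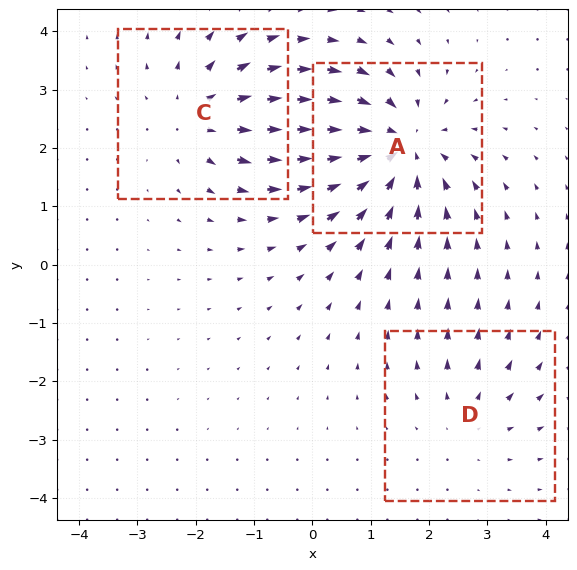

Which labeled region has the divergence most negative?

Divergence at each region's feature centre — A: about -4, C: about +3, D: about +2. Region A is most negative.

A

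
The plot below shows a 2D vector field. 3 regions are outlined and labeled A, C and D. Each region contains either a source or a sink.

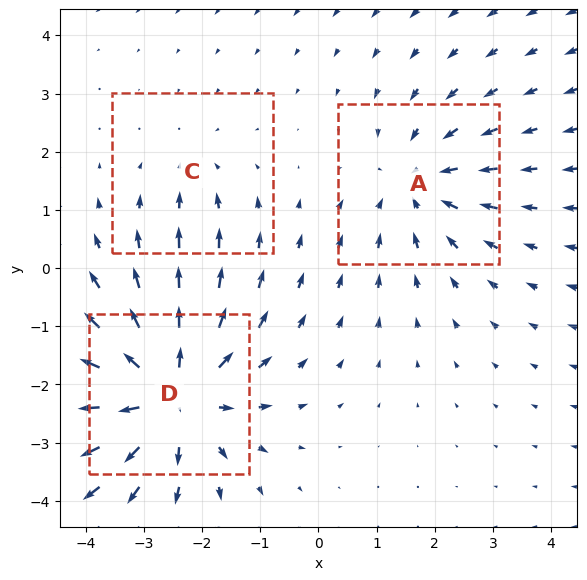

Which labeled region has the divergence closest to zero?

C

Divergence at each region's feature centre — A: about -3, C: about -2, D: about +4. Region C is closest to zero.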